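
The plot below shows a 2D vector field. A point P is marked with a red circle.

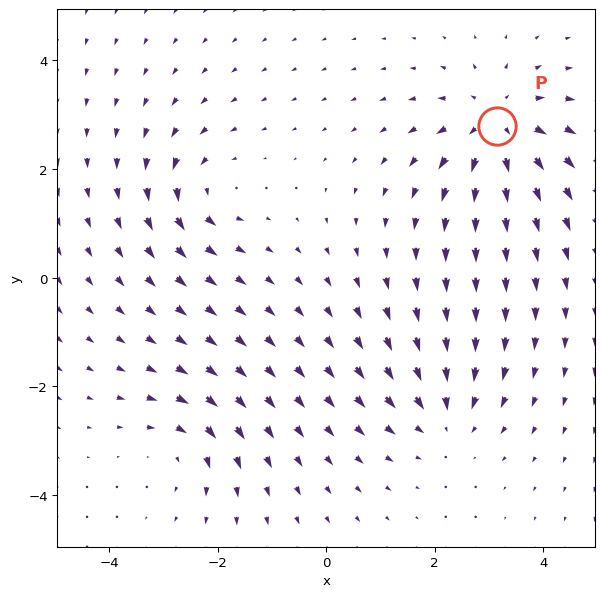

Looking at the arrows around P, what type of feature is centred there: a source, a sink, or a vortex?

source

At P (3.1, 2.8) the arrows spread outward. Divergence about +5, curl ≈0 — positive divergence with near-zero curl is a source.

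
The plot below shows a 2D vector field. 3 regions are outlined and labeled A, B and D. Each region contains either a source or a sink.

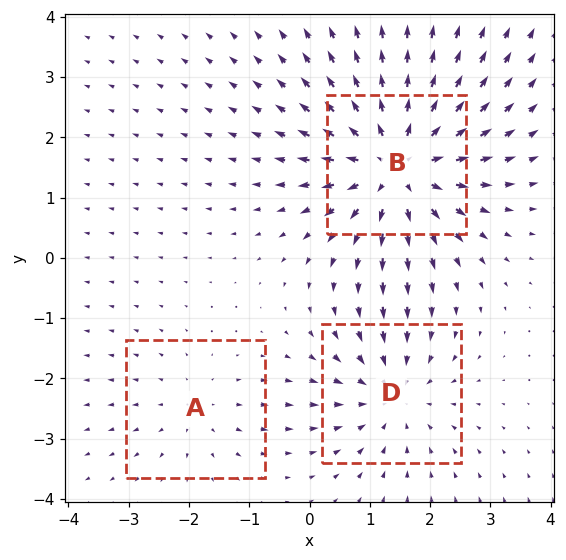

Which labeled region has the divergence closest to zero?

A

Divergence at each region's feature centre — A: about +2, B: about +5, D: about -3. Region A is closest to zero.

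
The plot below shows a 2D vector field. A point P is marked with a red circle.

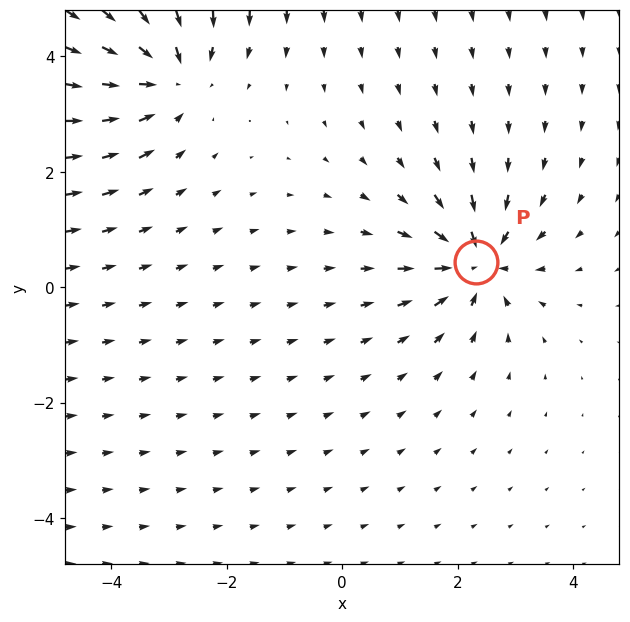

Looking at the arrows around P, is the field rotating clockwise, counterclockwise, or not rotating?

Near P at (2.3, 0.4) the arrows show no circulation. The curl there is ≈0.

not rotating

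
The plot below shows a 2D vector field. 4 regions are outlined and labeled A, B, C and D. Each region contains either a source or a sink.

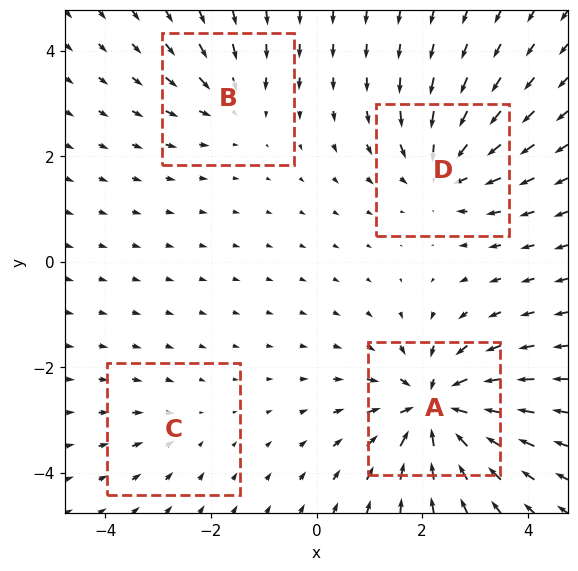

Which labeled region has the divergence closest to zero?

Divergence at each region's feature centre — A: about -8, B: about -4, C: about -2, D: about -5. Region C is closest to zero.

C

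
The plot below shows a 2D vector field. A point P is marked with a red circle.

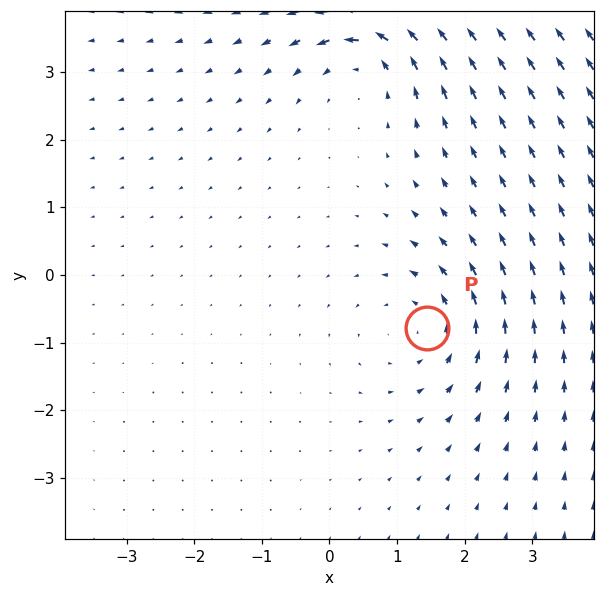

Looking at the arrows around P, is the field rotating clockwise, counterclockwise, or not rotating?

Near P at (1.4, -0.8) the arrows circulate counterclockwise. The curl (z-component) there is about +3; positive curl means counterclockwise rotation.

counterclockwise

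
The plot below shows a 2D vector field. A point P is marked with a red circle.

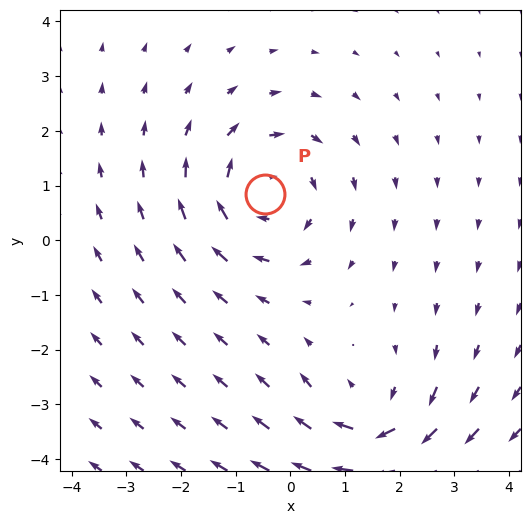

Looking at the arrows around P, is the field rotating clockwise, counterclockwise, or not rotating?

Near P at (-0.5, 0.8) the arrows circulate clockwise. The curl (z-component) there is about -4; negative curl means clockwise rotation.

clockwise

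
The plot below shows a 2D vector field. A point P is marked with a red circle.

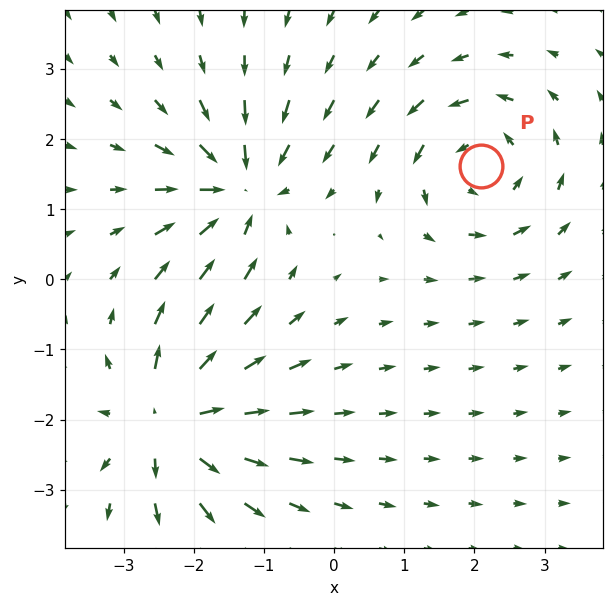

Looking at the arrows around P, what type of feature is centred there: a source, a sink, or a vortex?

vortex

At P (2.1, 1.6) the arrows circulate counterclockwise. Divergence ≈0, curl about +4 — near-zero divergence with nonzero curl is a vortex.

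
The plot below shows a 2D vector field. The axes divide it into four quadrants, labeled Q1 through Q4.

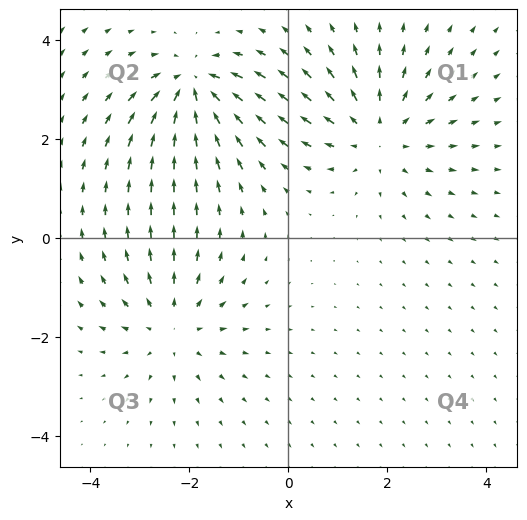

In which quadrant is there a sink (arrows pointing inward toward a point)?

The sink sits at approximately (-1.9, 3.0), which lies in quadrant Q2. The divergence there is about -5, negative as expected for a sink.

Q2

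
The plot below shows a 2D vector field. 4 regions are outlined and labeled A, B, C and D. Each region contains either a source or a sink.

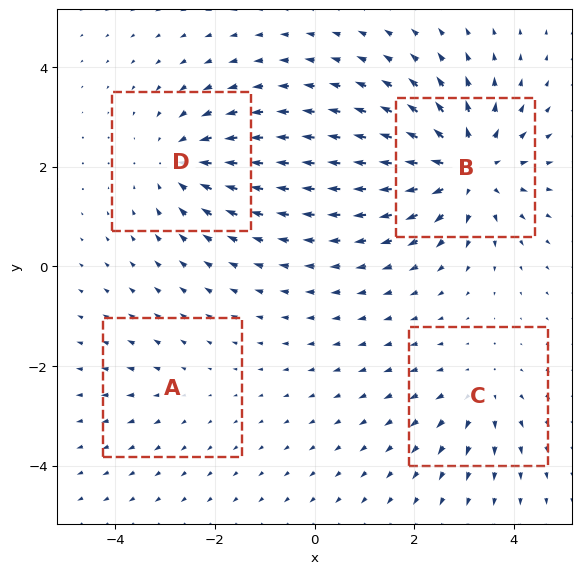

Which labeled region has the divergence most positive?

B

Divergence at each region's feature centre — A: about +2, B: about +7, C: about +3, D: about -4. Region B is most positive.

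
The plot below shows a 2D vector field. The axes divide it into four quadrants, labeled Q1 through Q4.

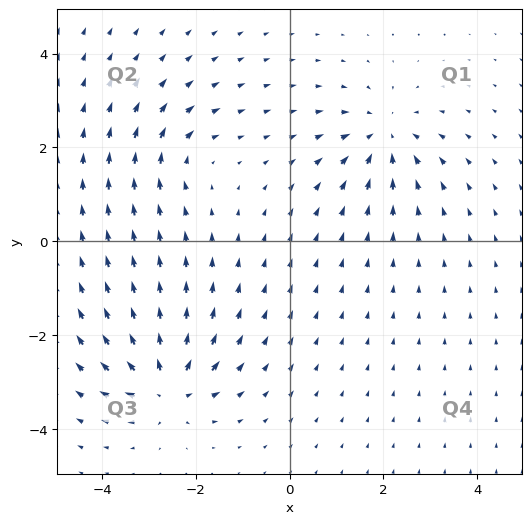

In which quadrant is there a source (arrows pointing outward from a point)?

The source sits at approximately (-2.6, -3.1), which lies in quadrant Q3. The divergence there is about +6, positive as expected for a source.

Q3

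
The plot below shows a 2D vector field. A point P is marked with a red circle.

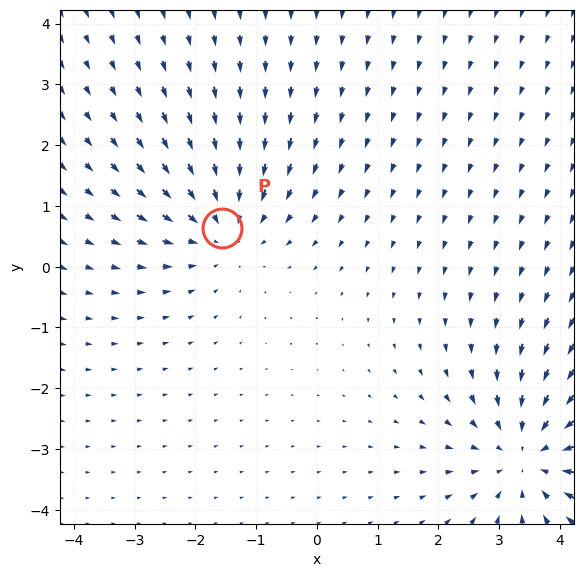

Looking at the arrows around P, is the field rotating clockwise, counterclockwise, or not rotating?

not rotating

Near P at (-1.6, 0.6) the arrows show no circulation. The curl there is ≈0.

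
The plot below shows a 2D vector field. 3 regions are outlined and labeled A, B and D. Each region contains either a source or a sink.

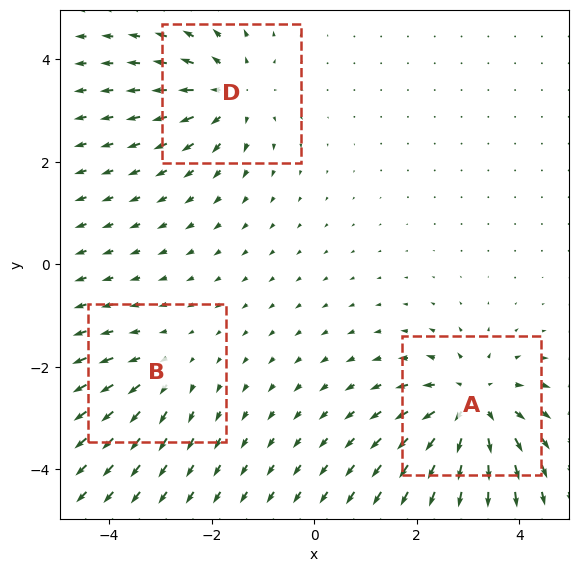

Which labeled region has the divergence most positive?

Divergence at each region's feature centre — A: about +5, B: about +2, D: about +4. Region A is most positive.

A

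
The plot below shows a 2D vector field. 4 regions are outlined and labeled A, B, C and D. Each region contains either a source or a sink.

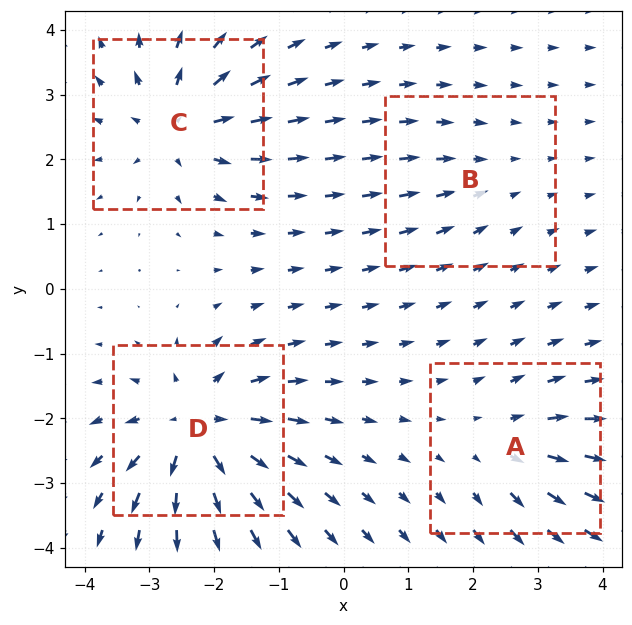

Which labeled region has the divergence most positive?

Divergence at each region's feature centre — A: about +4, B: about -2, C: about +6, D: about +8. Region D is most positive.

D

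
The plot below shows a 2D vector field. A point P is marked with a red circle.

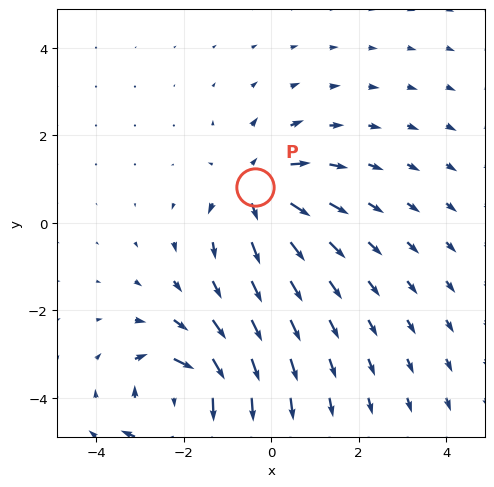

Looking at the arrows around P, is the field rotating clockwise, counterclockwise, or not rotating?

Near P at (-0.4, 0.8) the arrows show no circulation. The curl there is ≈0.

not rotating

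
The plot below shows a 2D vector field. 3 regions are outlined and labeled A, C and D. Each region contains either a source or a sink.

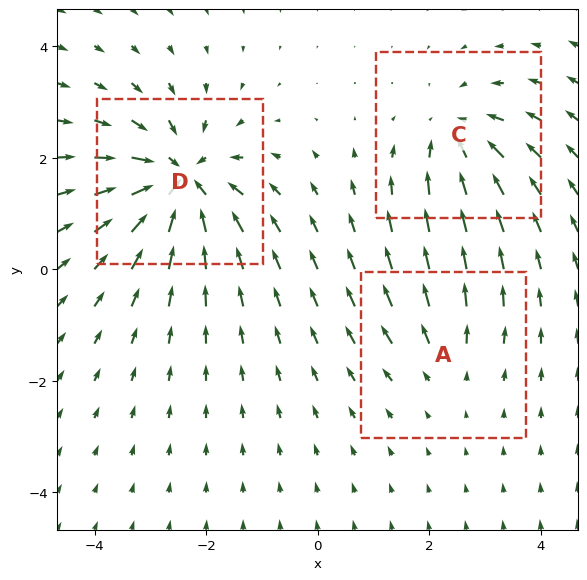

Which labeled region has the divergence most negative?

Divergence at each region's feature centre — A: about +2, C: about -3, D: about -6. Region D is most negative.

D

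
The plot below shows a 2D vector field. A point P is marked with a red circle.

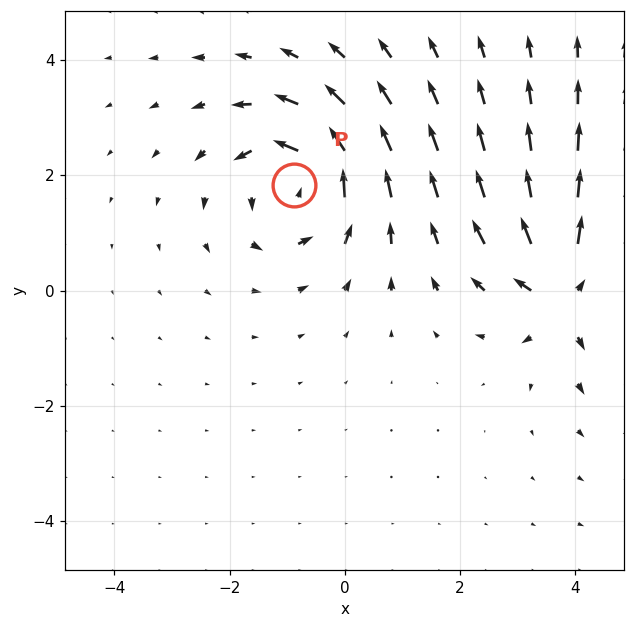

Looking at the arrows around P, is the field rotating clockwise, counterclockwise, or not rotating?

counterclockwise

Near P at (-0.9, 1.8) the arrows circulate counterclockwise. The curl (z-component) there is about +4; positive curl means counterclockwise rotation.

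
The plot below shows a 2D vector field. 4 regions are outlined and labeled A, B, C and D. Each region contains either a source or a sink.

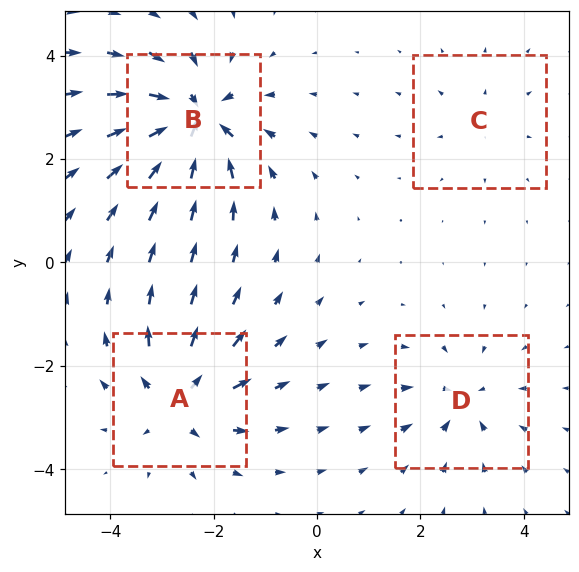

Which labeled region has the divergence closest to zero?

C

Divergence at each region's feature centre — A: about +6, B: about -8, C: about +2, D: about -4. Region C is closest to zero.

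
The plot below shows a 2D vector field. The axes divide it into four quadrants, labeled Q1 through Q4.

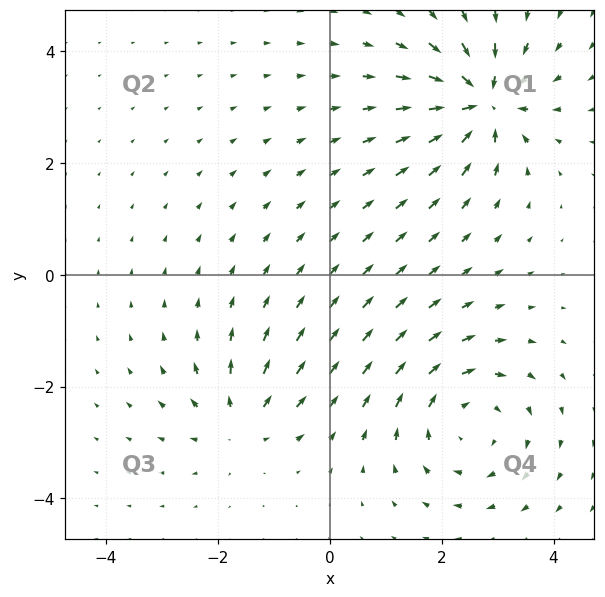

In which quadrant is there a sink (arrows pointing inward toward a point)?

Q1

The sink sits at approximately (2.7, 3.1), which lies in quadrant Q1. The divergence there is about -7, negative as expected for a sink.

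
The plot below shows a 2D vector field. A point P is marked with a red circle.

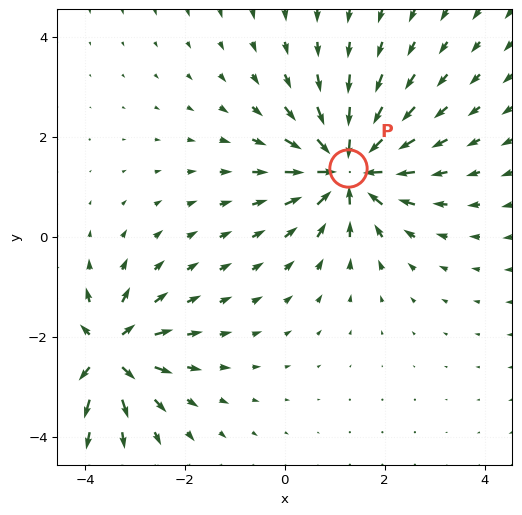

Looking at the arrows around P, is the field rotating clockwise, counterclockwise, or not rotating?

not rotating

Near P at (1.3, 1.4) the arrows show no circulation. The curl there is ≈0.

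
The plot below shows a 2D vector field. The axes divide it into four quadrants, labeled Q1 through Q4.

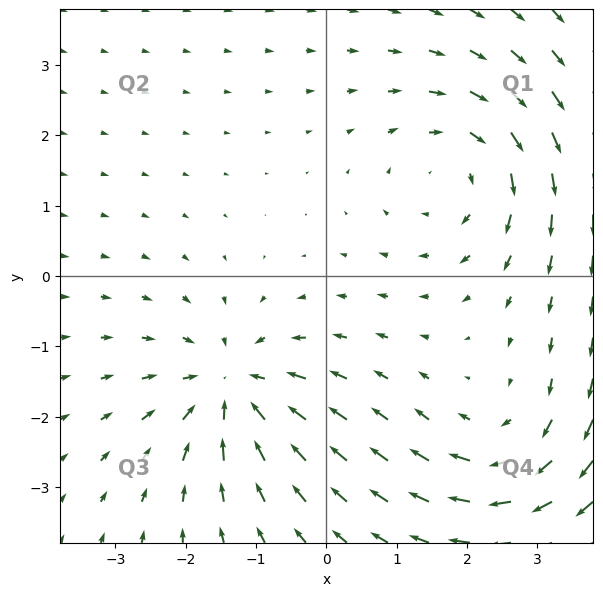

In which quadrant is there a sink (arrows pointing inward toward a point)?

The sink sits at approximately (-1.3, -1.6), which lies in quadrant Q3. The divergence there is about -4, negative as expected for a sink.

Q3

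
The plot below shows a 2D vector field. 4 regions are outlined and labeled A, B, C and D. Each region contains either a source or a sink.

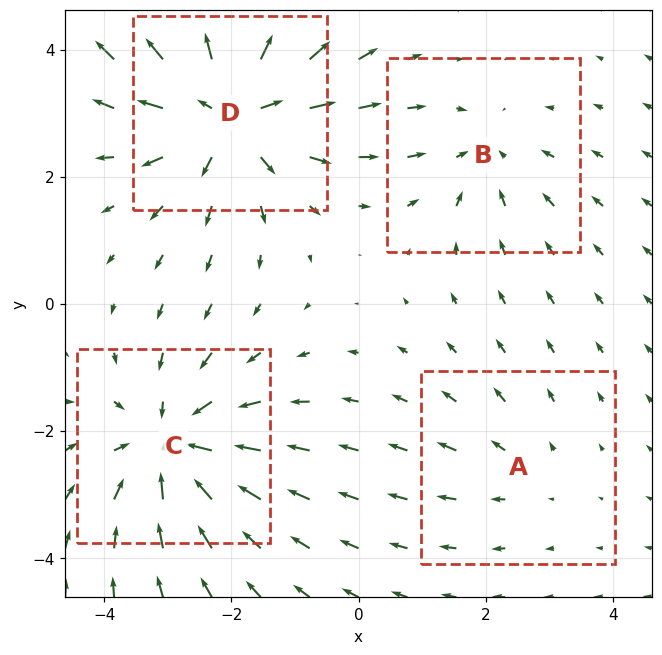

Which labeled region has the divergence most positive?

Divergence at each region's feature centre — A: about +2, B: about -3, C: about -5, D: about +6. Region D is most positive.

D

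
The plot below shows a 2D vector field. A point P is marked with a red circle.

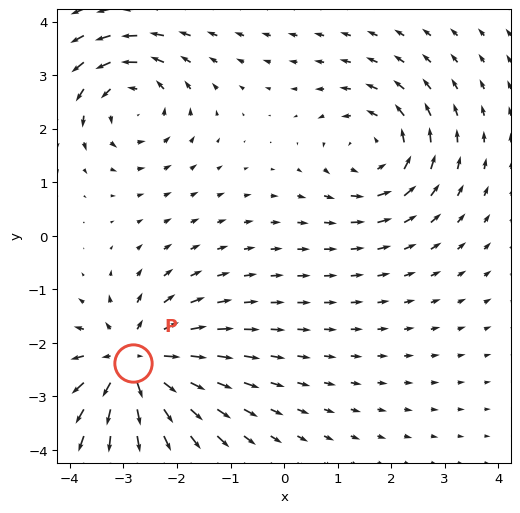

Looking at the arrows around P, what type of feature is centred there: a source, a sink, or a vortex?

source

At P (-2.8, -2.4) the arrows spread outward. Divergence about +5, curl ≈0 — positive divergence with near-zero curl is a source.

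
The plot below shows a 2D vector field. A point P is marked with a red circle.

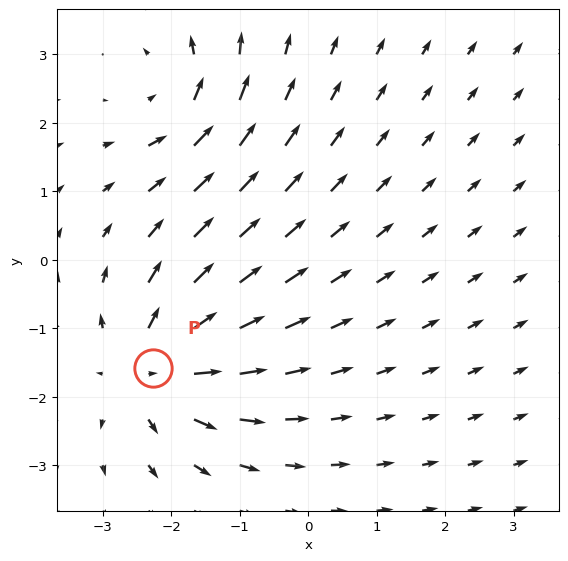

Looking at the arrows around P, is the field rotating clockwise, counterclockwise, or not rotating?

Near P at (-2.3, -1.6) the arrows show no circulation. The curl there is ≈0.

not rotating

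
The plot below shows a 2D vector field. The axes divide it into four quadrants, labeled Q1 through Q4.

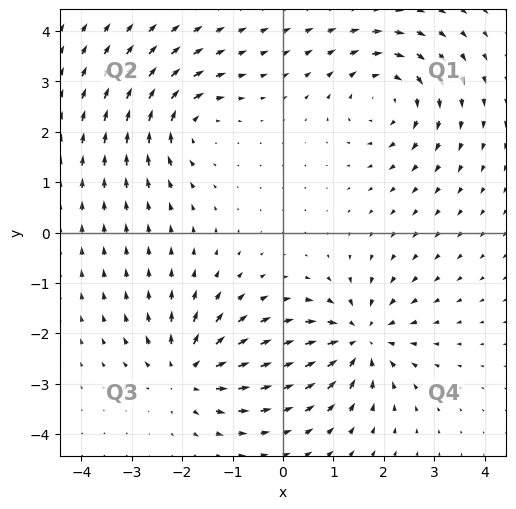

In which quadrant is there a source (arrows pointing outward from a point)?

Q3

The source sits at approximately (-1.9, -2.8), which lies in quadrant Q3. The divergence there is about +5, positive as expected for a source.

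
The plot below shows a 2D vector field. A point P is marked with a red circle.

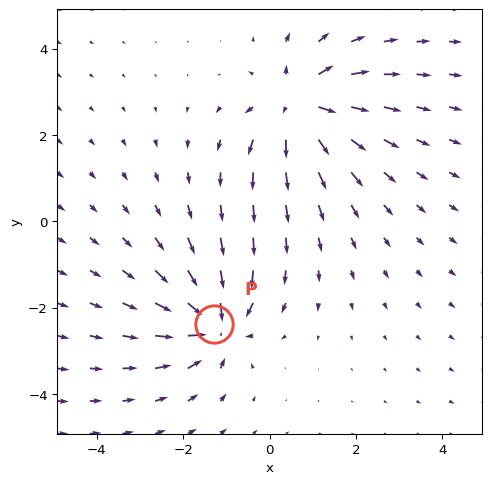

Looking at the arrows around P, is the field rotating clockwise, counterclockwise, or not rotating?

not rotating

Near P at (-1.3, -2.4) the arrows show no circulation. The curl there is ≈0.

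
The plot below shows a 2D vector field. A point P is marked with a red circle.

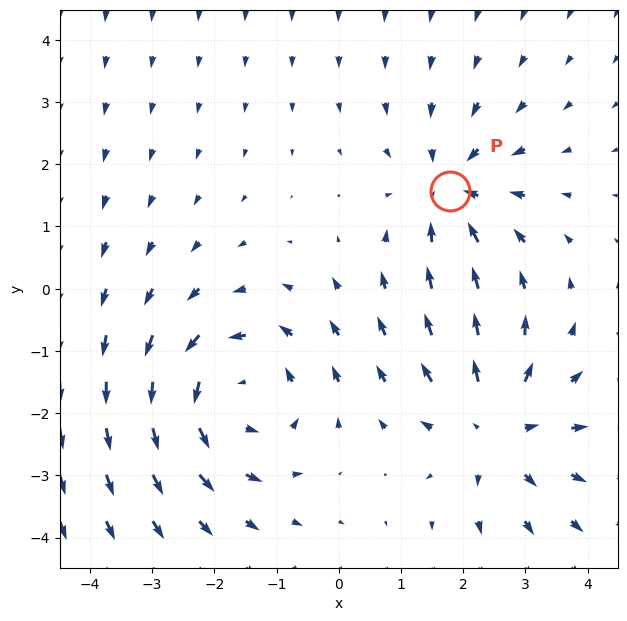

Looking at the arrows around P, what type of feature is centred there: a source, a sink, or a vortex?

At P (1.8, 1.6) the arrows converge inward. Divergence about -4, curl ≈0 — negative divergence with near-zero curl is a sink.

sink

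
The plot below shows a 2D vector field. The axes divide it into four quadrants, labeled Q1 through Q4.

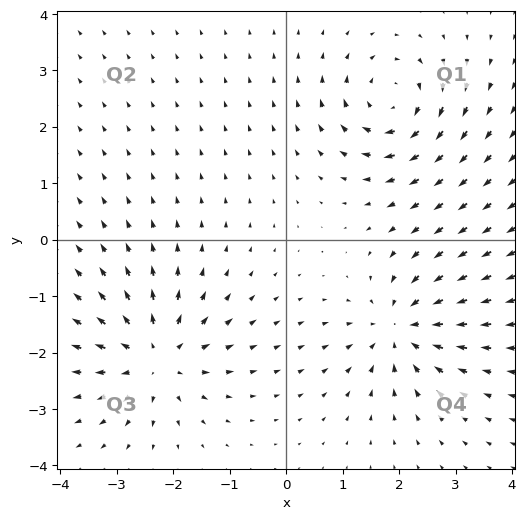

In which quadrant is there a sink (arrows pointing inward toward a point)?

Q4

The sink sits at approximately (2.0, -1.6), which lies in quadrant Q4. The divergence there is about -6, negative as expected for a sink.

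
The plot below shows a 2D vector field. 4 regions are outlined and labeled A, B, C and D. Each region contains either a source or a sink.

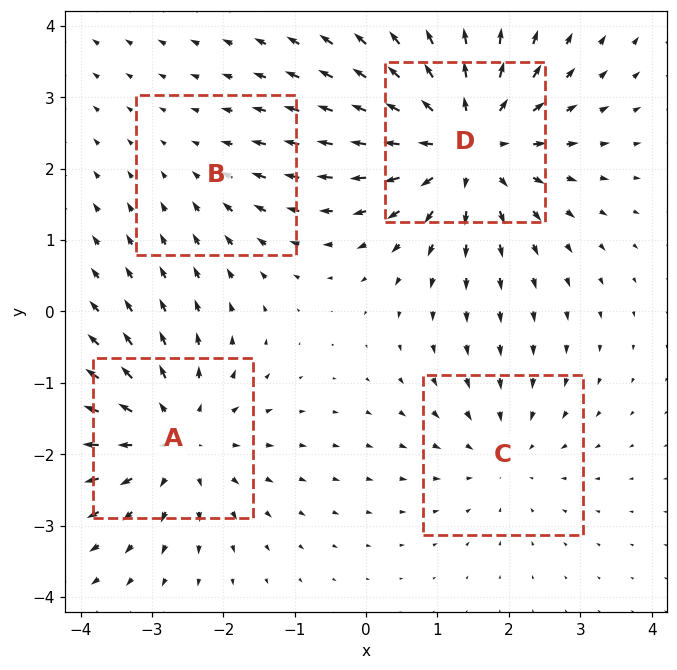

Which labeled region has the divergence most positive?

Divergence at each region's feature centre — A: about +4, B: about -2, C: about -3, D: about +6. Region D is most positive.

D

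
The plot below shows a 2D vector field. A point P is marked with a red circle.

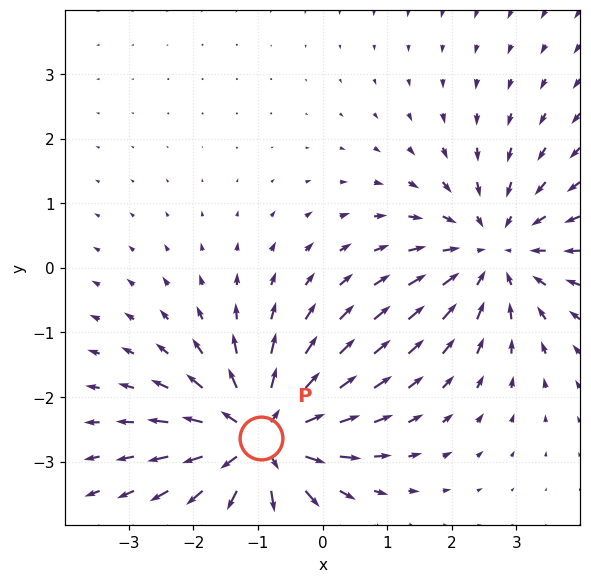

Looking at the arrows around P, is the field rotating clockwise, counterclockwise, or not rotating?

not rotating

Near P at (-1.0, -2.6) the arrows show no circulation. The curl there is ≈0.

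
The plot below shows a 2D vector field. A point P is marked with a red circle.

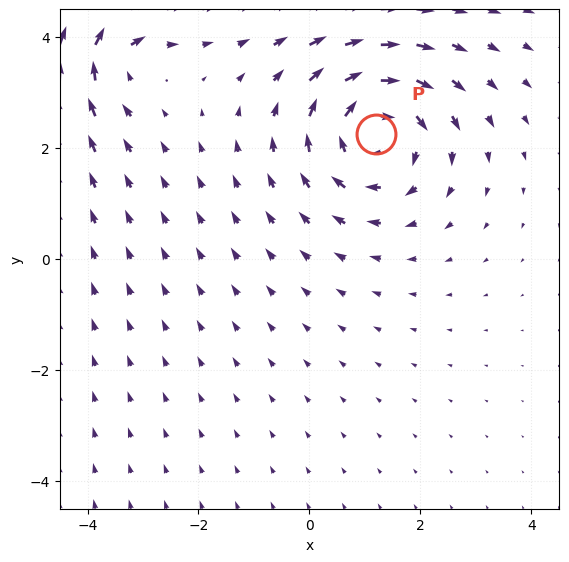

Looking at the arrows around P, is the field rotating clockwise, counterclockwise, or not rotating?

Near P at (1.2, 2.3) the arrows circulate clockwise. The curl (z-component) there is about -4; negative curl means clockwise rotation.

clockwise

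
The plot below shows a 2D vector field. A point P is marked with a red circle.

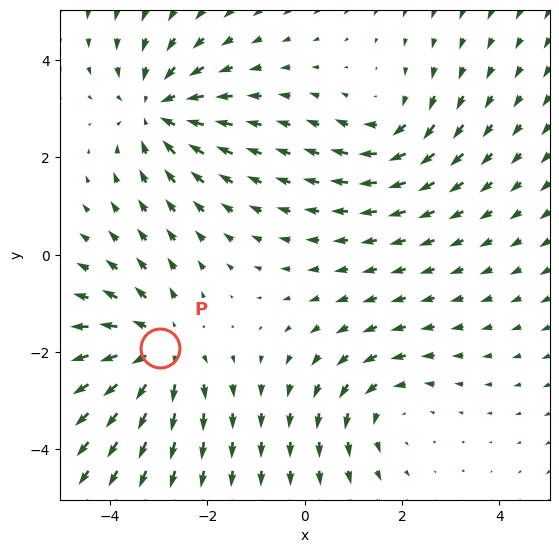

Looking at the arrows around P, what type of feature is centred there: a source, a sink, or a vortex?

At P (-3.0, -1.9) the arrows spread outward. Divergence about +4, curl ≈0 — positive divergence with near-zero curl is a source.

source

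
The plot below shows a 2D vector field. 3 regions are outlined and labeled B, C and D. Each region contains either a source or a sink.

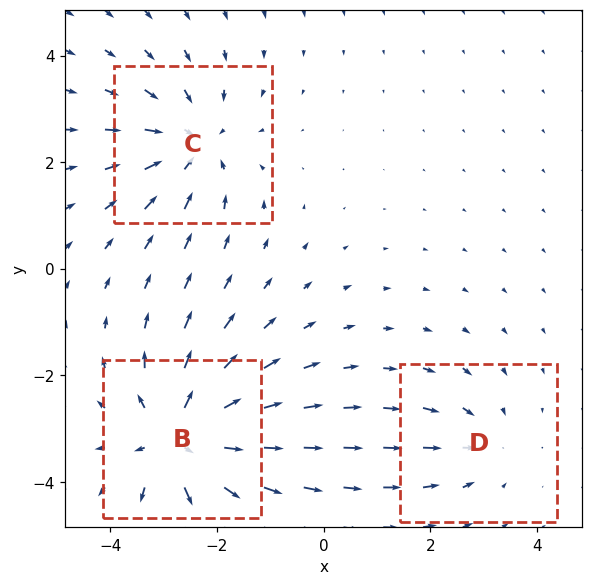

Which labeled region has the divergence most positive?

B

Divergence at each region's feature centre — B: about +5, C: about -3, D: about -2. Region B is most positive.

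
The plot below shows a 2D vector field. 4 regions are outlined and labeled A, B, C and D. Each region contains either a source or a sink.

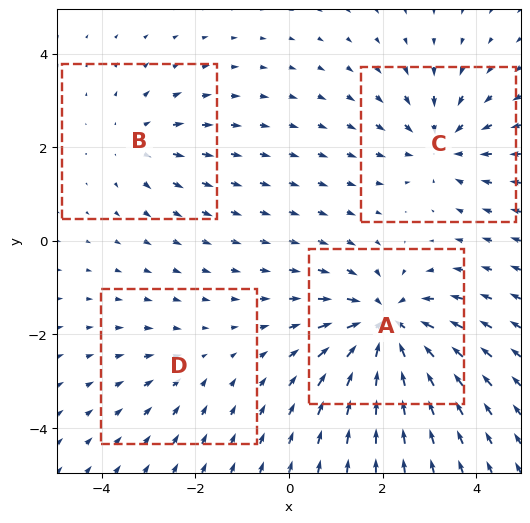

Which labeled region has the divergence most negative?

Divergence at each region's feature centre — A: about -7, B: about +3, C: about -4, D: about -2. Region A is most negative.

A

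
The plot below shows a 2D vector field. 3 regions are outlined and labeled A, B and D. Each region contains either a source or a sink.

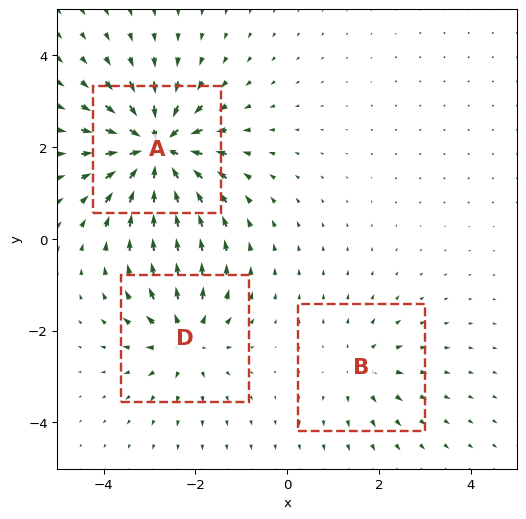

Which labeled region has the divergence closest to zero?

Divergence at each region's feature centre — A: about -7, B: about +3, D: about +4. Region B is closest to zero.

B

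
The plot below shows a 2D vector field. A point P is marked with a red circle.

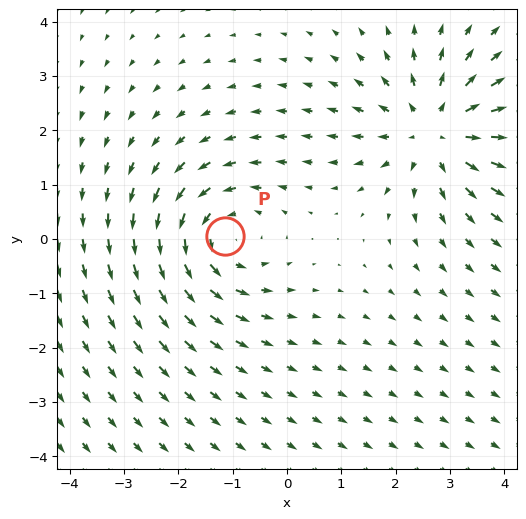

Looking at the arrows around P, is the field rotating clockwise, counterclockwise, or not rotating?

Near P at (-1.1, 0.0) the arrows circulate counterclockwise. The curl (z-component) there is about +3; positive curl means counterclockwise rotation.

counterclockwise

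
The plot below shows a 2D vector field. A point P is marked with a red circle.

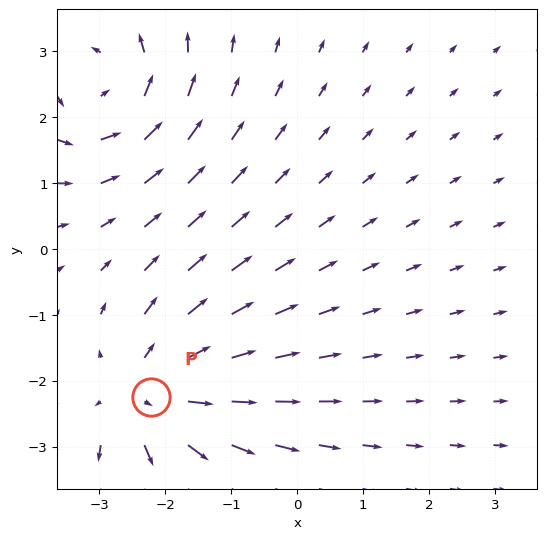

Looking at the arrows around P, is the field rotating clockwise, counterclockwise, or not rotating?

Near P at (-2.2, -2.3) the arrows show no circulation. The curl there is ≈0.

not rotating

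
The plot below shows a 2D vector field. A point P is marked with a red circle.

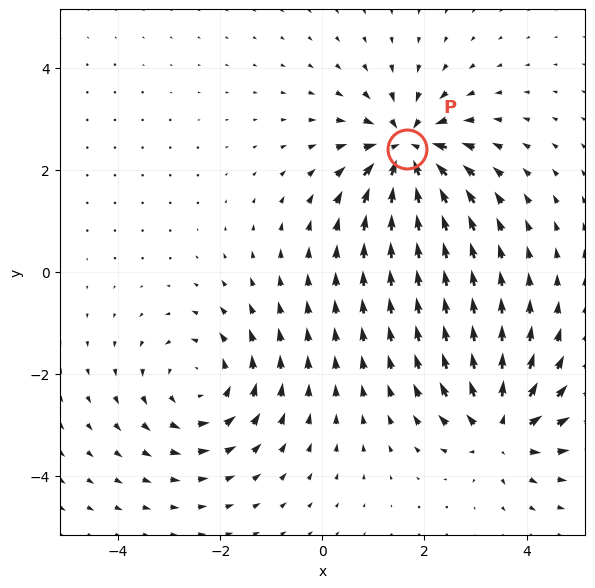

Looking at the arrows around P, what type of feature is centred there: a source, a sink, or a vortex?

sink

At P (1.7, 2.4) the arrows converge inward. Divergence about -7, curl ≈0 — negative divergence with near-zero curl is a sink.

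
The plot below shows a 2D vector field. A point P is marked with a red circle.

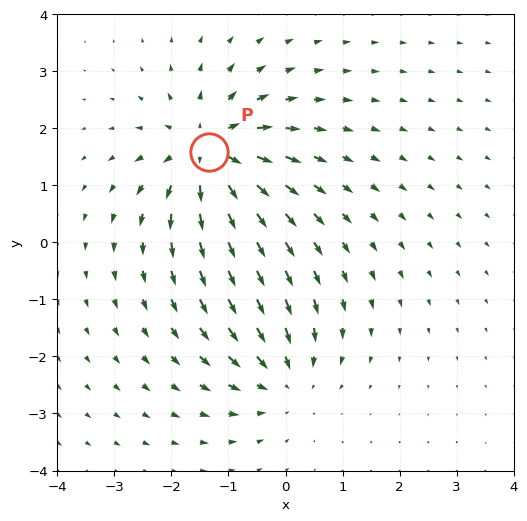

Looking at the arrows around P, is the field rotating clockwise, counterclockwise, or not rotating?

Near P at (-1.3, 1.6) the arrows show no circulation. The curl there is ≈0.

not rotating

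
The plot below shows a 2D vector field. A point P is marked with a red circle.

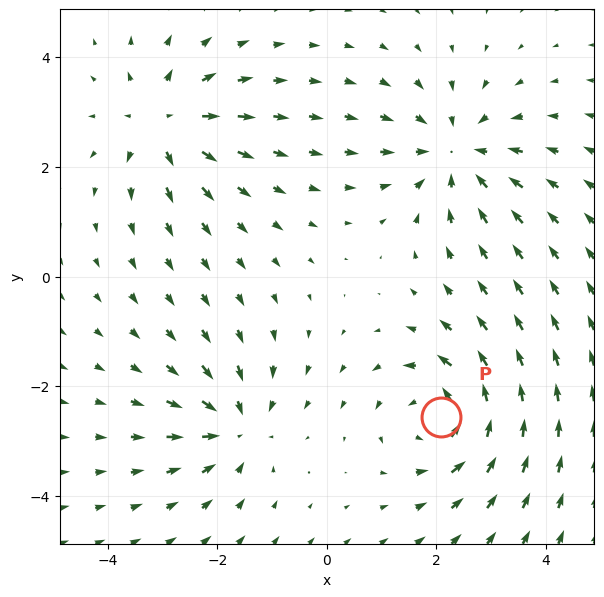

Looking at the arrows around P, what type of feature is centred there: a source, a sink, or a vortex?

At P (2.1, -2.6) the arrows circulate counterclockwise. Divergence ≈0, curl about +4 — near-zero divergence with nonzero curl is a vortex.

vortex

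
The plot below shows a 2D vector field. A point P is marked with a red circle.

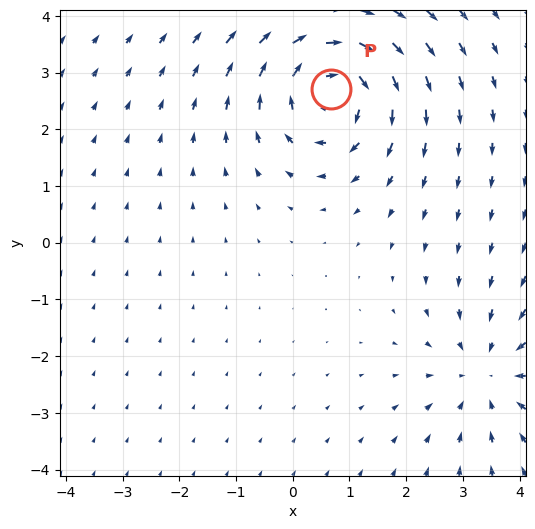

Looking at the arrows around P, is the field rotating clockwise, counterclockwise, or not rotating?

Near P at (0.7, 2.7) the arrows circulate clockwise. The curl (z-component) there is about -5; negative curl means clockwise rotation.

clockwise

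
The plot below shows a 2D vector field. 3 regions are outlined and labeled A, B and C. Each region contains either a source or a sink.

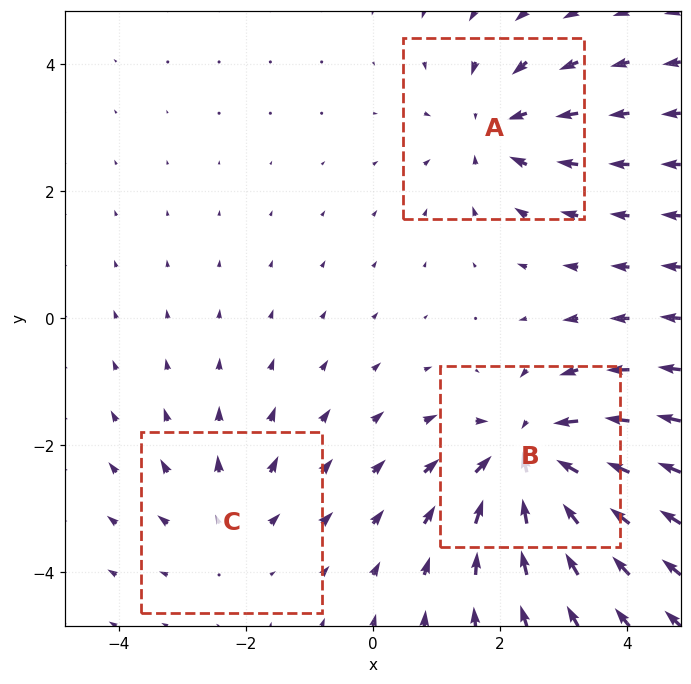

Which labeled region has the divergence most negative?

B

Divergence at each region's feature centre — A: about -3, B: about -5, C: about +2. Region B is most negative.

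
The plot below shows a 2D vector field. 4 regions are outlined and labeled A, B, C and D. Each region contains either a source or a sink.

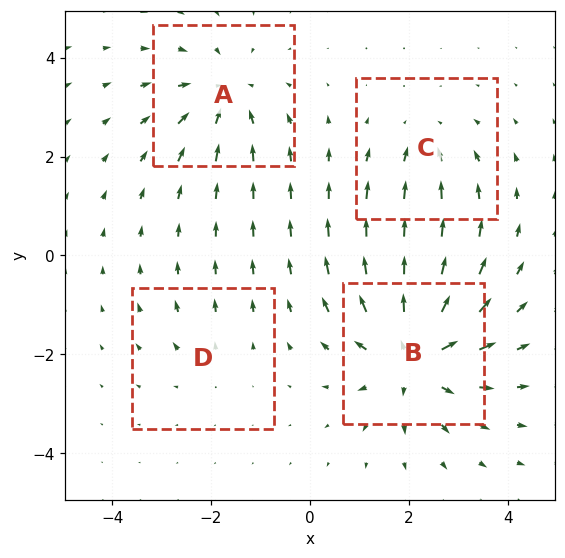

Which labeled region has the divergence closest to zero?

Divergence at each region's feature centre — A: about -4, B: about +7, C: about -3, D: about +2. Region D is closest to zero.

D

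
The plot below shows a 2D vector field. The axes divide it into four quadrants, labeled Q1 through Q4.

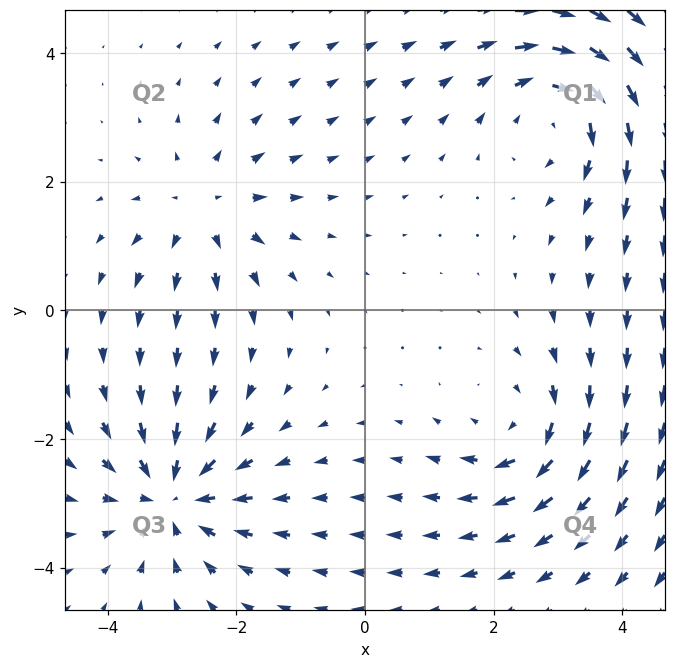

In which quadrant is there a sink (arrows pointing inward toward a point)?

The sink sits at approximately (-3.0, -2.9), which lies in quadrant Q3. The divergence there is about -4, negative as expected for a sink.

Q3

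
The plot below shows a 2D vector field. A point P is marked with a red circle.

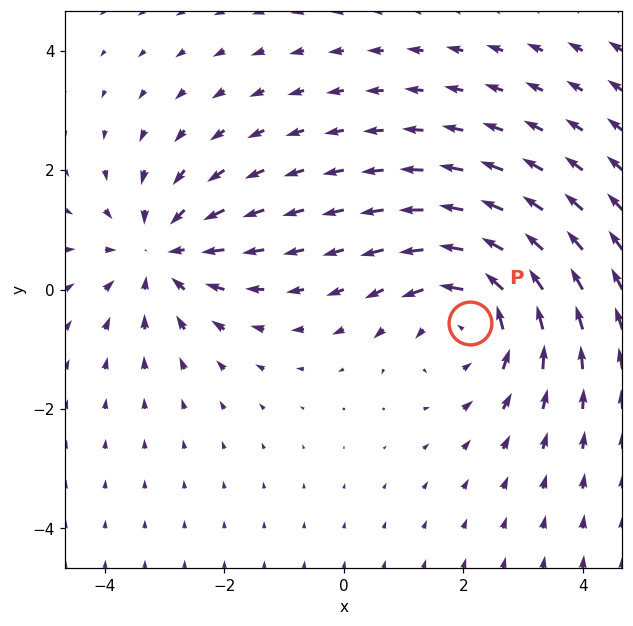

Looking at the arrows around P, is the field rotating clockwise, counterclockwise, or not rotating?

Near P at (2.1, -0.6) the arrows circulate counterclockwise. The curl (z-component) there is about +3; positive curl means counterclockwise rotation.

counterclockwise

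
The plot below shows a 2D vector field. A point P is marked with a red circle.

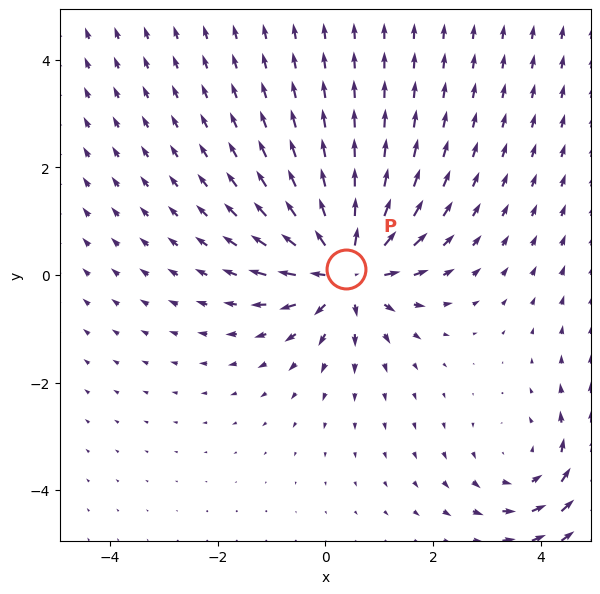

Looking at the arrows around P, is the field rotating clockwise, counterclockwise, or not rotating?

not rotating

Near P at (0.4, 0.1) the arrows show no circulation. The curl there is ≈0.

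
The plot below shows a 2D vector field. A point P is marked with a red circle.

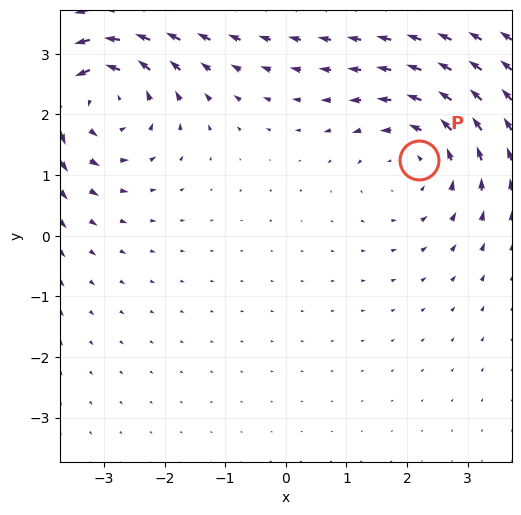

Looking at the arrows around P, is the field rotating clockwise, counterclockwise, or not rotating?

Near P at (2.2, 1.2) the arrows circulate counterclockwise. The curl (z-component) there is about +2; positive curl means counterclockwise rotation.

counterclockwise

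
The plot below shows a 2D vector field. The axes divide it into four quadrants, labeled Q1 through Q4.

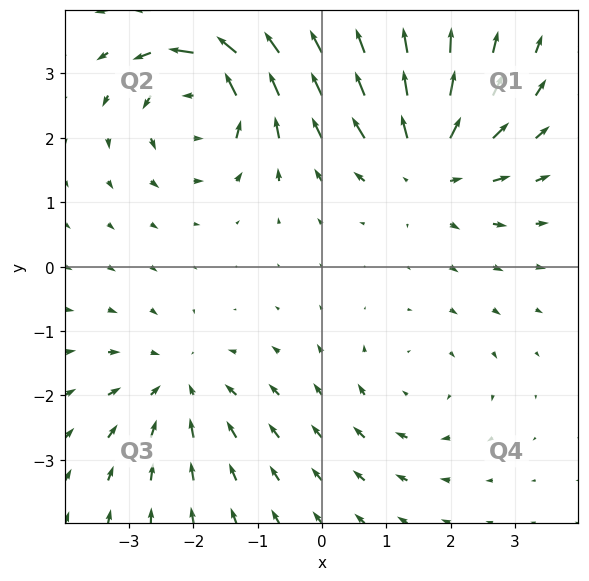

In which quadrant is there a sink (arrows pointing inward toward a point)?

Q3

The sink sits at approximately (-2.2, -1.9), which lies in quadrant Q3. The divergence there is about -4, negative as expected for a sink.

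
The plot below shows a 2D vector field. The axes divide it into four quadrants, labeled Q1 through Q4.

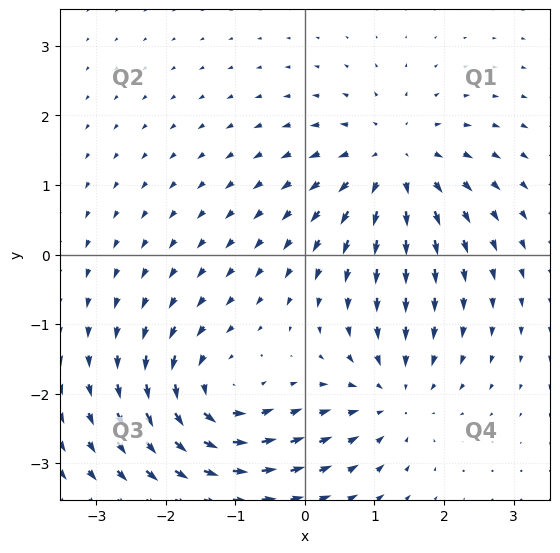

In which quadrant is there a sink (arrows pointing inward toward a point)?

Q4

The sink sits at approximately (1.3, -2.0), which lies in quadrant Q4. The divergence there is about -4, negative as expected for a sink.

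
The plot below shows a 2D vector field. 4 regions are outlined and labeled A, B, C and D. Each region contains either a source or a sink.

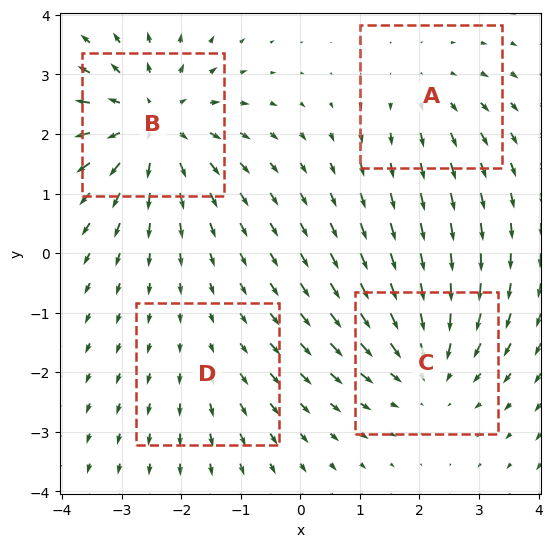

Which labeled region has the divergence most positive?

Divergence at each region's feature centre — A: about +3, B: about +6, C: about -5, D: about +2. Region B is most positive.

B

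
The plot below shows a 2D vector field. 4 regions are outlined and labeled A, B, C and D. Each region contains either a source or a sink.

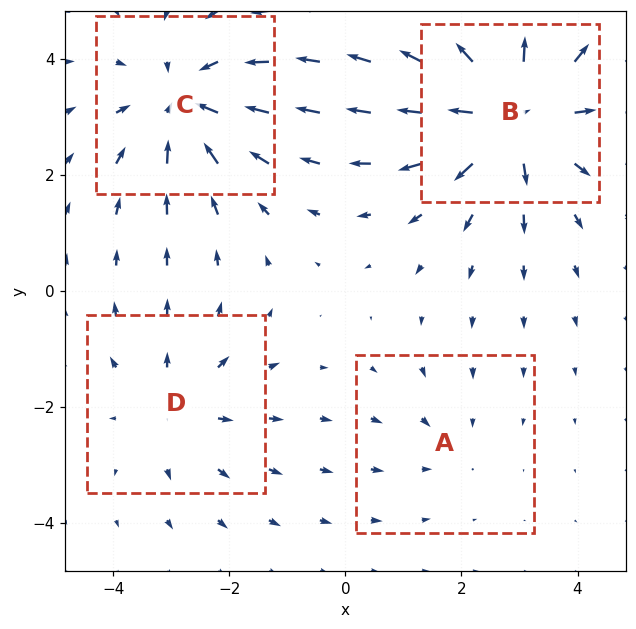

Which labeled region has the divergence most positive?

Divergence at each region's feature centre — A: about -2, B: about +6, C: about -5, D: about +3. Region B is most positive.

B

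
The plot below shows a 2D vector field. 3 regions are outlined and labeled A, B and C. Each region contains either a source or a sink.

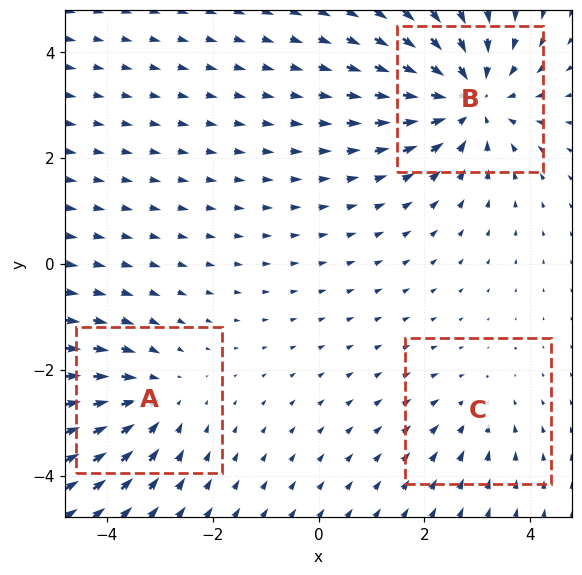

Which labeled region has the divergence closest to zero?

Divergence at each region's feature centre — A: about -3, B: about -4, C: about -2. Region C is closest to zero.

C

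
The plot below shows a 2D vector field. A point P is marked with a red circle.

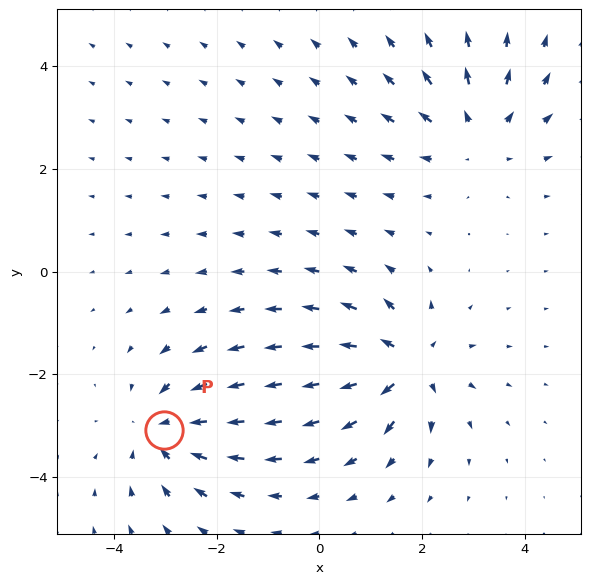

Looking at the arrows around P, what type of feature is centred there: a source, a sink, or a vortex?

sink

At P (-3.0, -3.1) the arrows converge inward. Divergence about -5, curl ≈0 — negative divergence with near-zero curl is a sink.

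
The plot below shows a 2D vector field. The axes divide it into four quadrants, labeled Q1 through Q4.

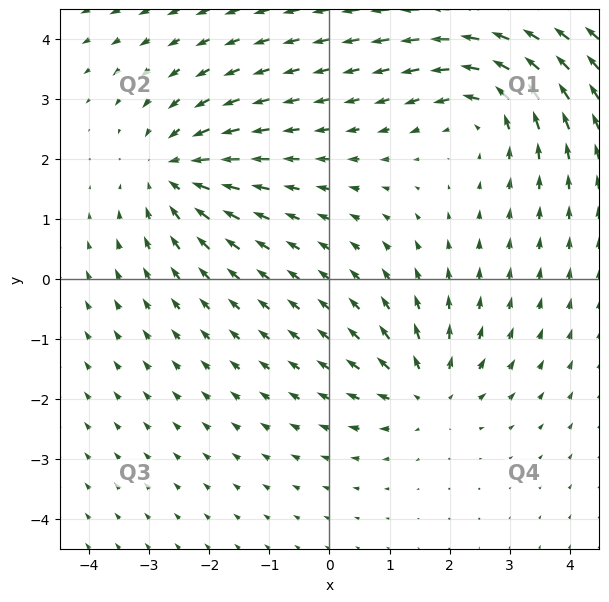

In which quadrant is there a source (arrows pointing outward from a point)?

Q4

The source sits at approximately (1.6, -1.9), which lies in quadrant Q4. The divergence there is about +4, positive as expected for a source.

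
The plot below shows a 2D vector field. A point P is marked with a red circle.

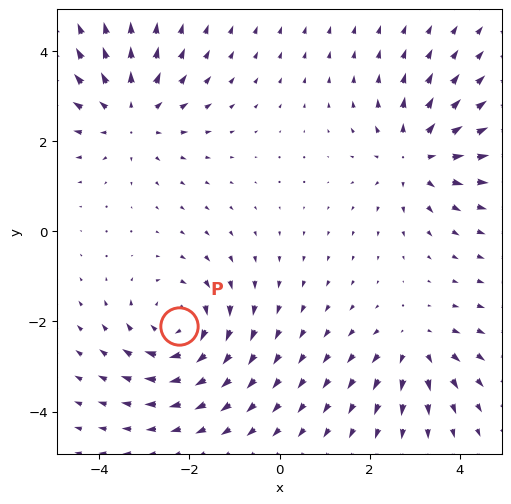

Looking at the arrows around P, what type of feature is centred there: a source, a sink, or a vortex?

At P (-2.2, -2.1) the arrows circulate clockwise. Divergence ≈0, curl about -4 — near-zero divergence with nonzero curl is a vortex.

vortex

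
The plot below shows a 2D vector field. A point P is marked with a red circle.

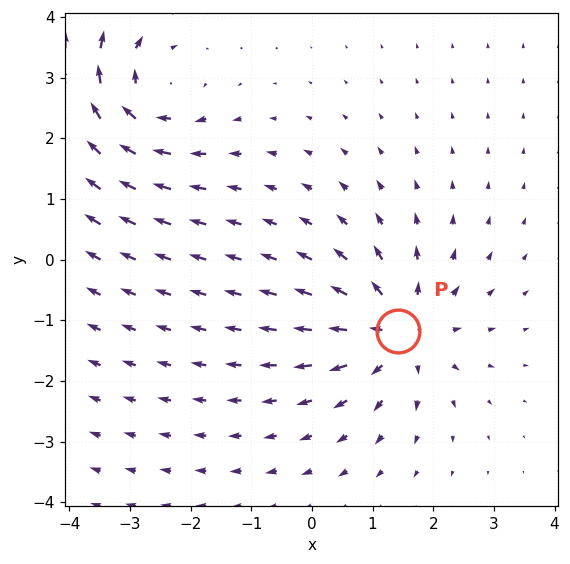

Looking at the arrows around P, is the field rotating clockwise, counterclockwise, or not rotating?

not rotating

Near P at (1.4, -1.2) the arrows show no circulation. The curl there is ≈0.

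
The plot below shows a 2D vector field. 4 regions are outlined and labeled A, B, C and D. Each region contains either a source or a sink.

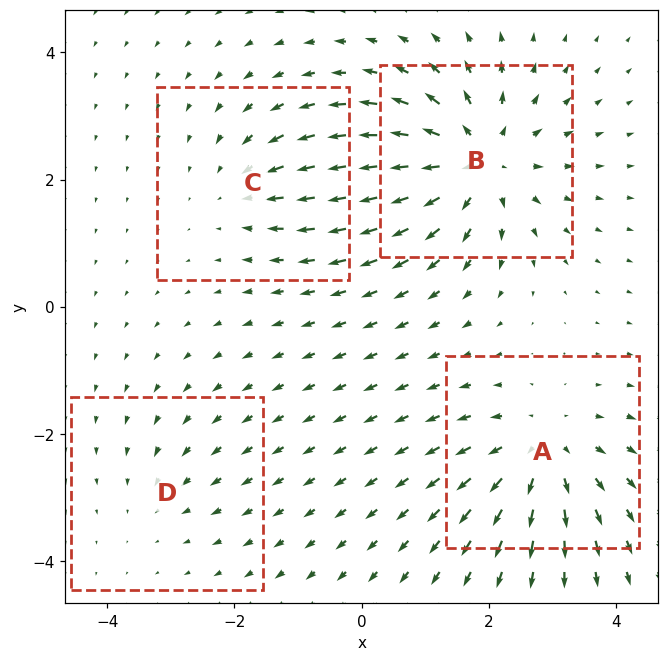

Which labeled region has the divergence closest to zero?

Divergence at each region's feature centre — A: about +5, B: about +6, C: about -3, D: about -2. Region D is closest to zero.

D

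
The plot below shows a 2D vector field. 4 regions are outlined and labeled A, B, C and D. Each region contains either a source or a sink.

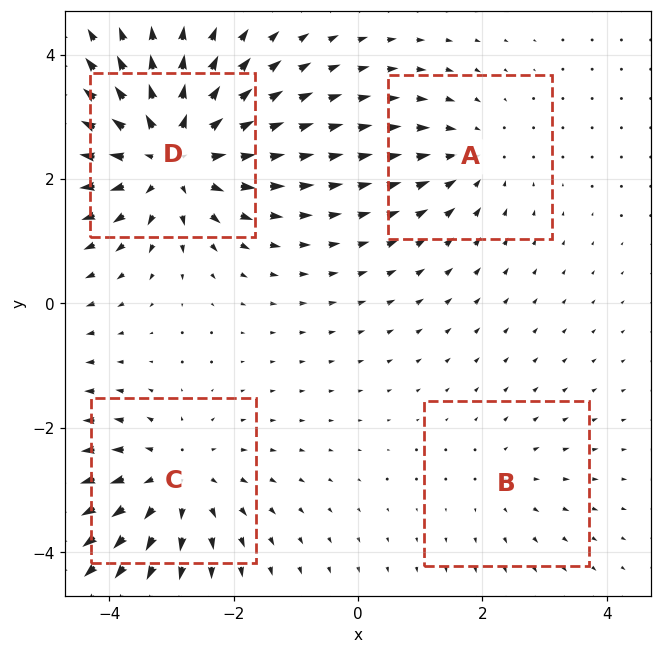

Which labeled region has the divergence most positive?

Divergence at each region's feature centre — A: about -3, B: about +2, C: about +4, D: about +7. Region D is most positive.

D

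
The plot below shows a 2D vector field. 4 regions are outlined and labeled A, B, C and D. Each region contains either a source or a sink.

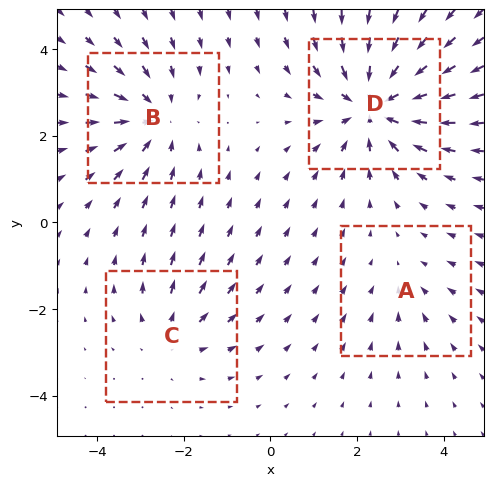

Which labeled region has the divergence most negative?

Divergence at each region's feature centre — A: about -2, B: about -4, C: about +3, D: about -6. Region D is most negative.

D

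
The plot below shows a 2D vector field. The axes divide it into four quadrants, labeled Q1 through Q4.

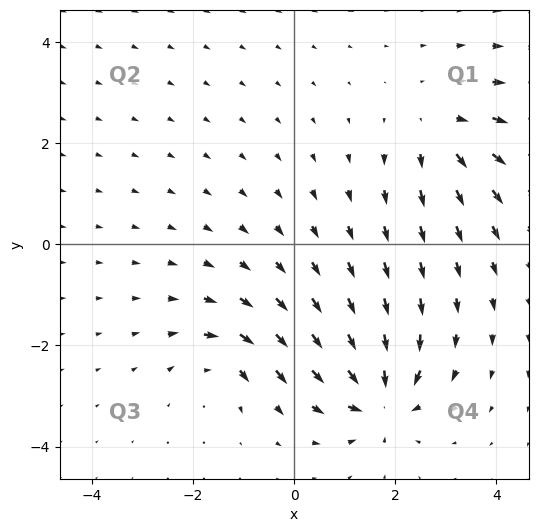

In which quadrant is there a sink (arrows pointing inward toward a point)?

Q4

The sink sits at approximately (1.7, -3.0), which lies in quadrant Q4. The divergence there is about -7, negative as expected for a sink.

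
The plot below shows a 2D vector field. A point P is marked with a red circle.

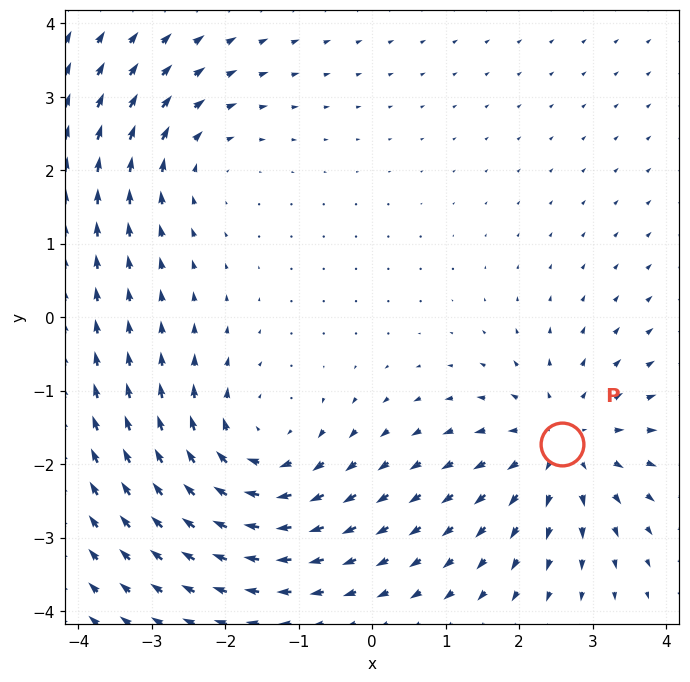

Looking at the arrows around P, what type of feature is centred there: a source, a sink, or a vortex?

source

At P (2.6, -1.7) the arrows spread outward. Divergence about +4, curl ≈0 — positive divergence with near-zero curl is a source.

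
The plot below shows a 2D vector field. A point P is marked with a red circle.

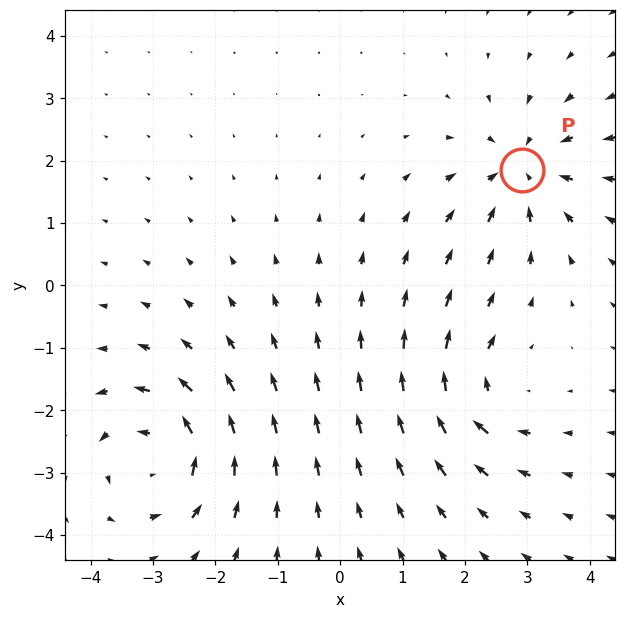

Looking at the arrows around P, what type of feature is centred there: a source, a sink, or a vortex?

sink

At P (2.9, 1.8) the arrows converge inward. Divergence about -4, curl ≈0 — negative divergence with near-zero curl is a sink.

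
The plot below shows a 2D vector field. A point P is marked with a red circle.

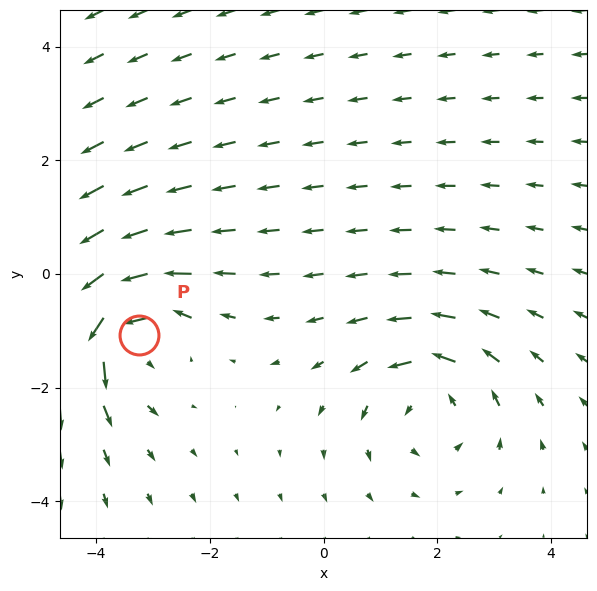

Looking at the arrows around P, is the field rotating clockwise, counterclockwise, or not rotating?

counterclockwise

Near P at (-3.2, -1.1) the arrows circulate counterclockwise. The curl (z-component) there is about +4; positive curl means counterclockwise rotation.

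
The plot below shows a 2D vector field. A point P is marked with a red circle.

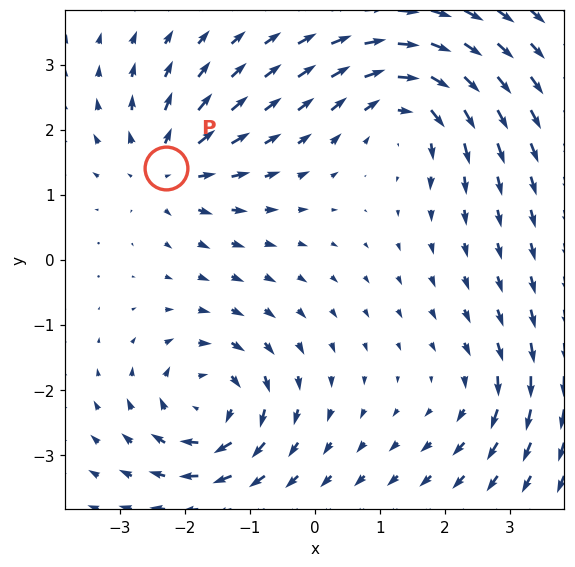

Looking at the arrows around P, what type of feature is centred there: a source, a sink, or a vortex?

source

At P (-2.3, 1.4) the arrows spread outward. Divergence about +5, curl ≈0 — positive divergence with near-zero curl is a source.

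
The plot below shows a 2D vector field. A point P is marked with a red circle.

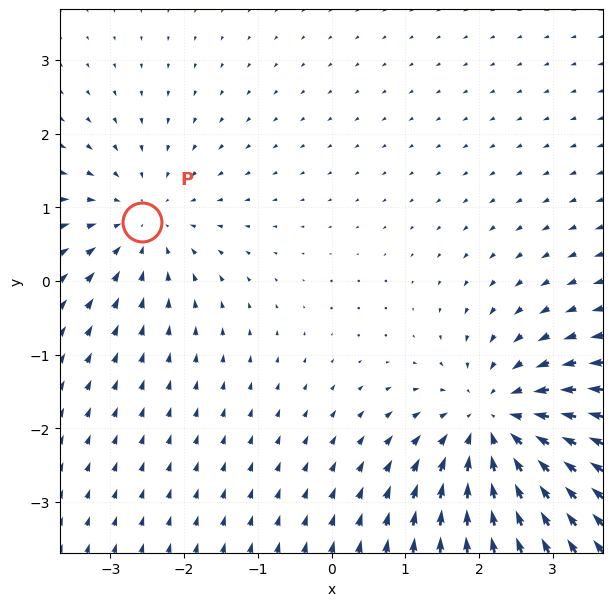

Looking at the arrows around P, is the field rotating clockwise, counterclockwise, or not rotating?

Near P at (-2.6, 0.8) the arrows show no circulation. The curl there is ≈0.

not rotating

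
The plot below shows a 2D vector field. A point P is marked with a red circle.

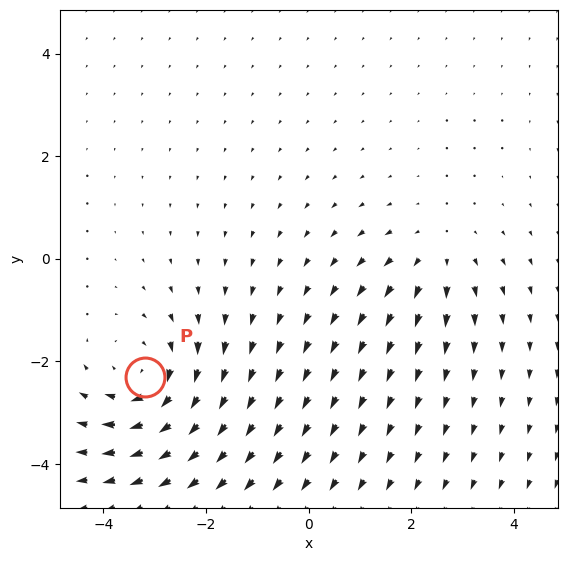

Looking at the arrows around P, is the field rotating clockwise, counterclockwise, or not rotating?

Near P at (-3.2, -2.3) the arrows circulate clockwise. The curl (z-component) there is about -4; negative curl means clockwise rotation.

clockwise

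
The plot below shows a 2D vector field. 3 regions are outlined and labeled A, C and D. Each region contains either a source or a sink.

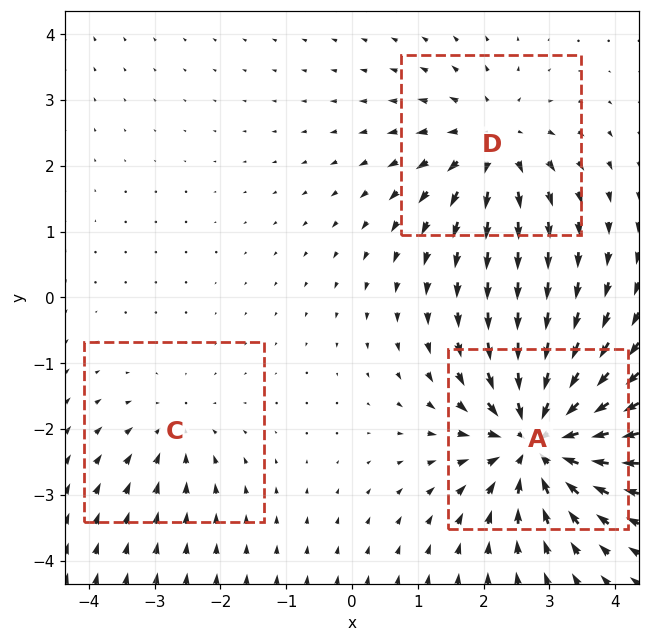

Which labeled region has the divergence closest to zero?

Divergence at each region's feature centre — A: about -6, C: about -2, D: about +4. Region C is closest to zero.

C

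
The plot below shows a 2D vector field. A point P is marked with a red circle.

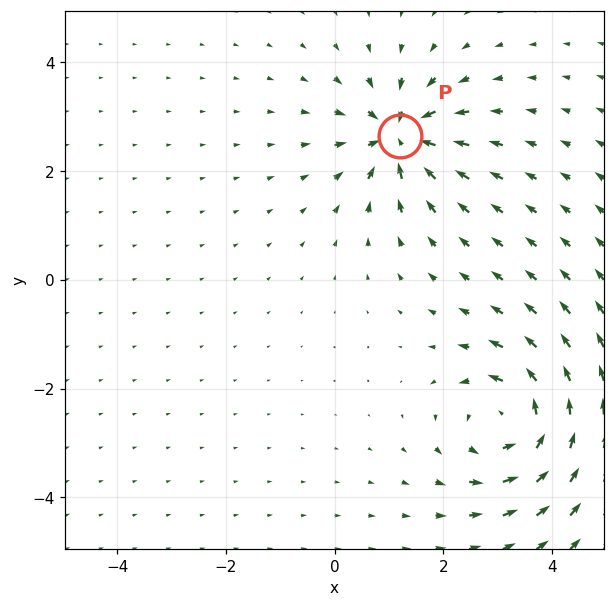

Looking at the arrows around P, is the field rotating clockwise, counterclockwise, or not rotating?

Near P at (1.2, 2.6) the arrows show no circulation. The curl there is ≈0.

not rotating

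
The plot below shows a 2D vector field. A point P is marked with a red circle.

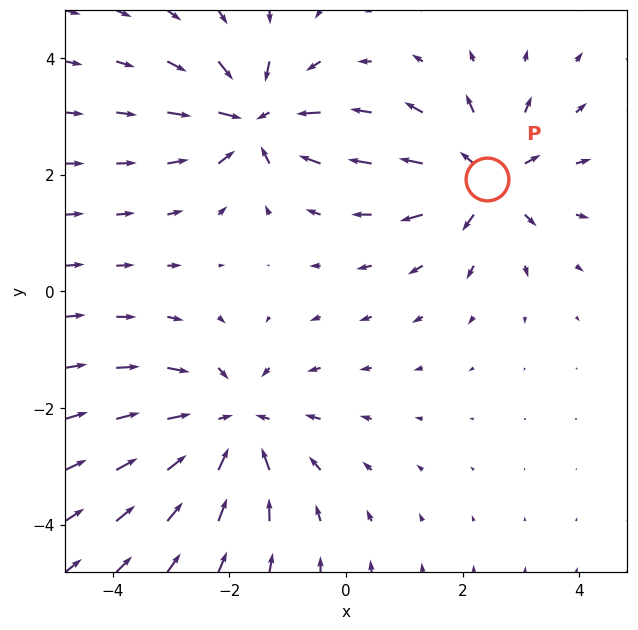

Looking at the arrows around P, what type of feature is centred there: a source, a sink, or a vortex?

At P (2.4, 1.9) the arrows spread outward. Divergence about +4, curl ≈0 — positive divergence with near-zero curl is a source.

source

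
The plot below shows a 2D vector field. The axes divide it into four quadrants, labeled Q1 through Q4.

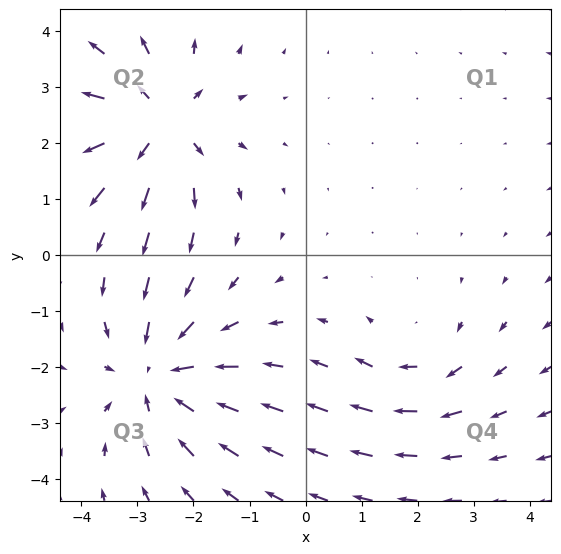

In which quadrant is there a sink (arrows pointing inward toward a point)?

Q3

The sink sits at approximately (-2.6, -2.1), which lies in quadrant Q3. The divergence there is about -4, negative as expected for a sink.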